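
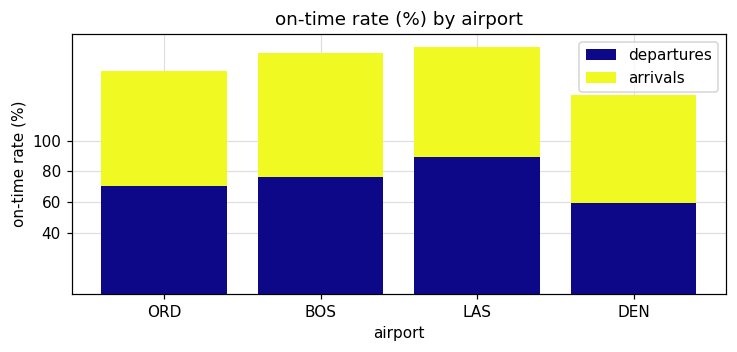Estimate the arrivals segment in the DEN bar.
≈ 60

arrivals top ≈ 120, bottom ≈ 60; segment ≈ 60.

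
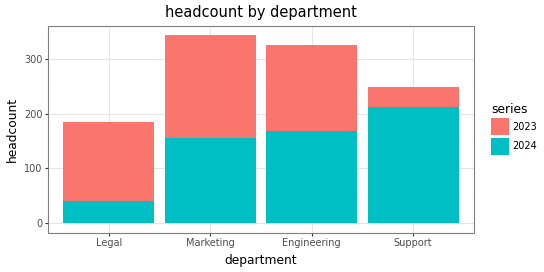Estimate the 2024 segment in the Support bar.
≈ 200

2024 top ≈ 200, bottom ≈ 0; segment ≈ 200.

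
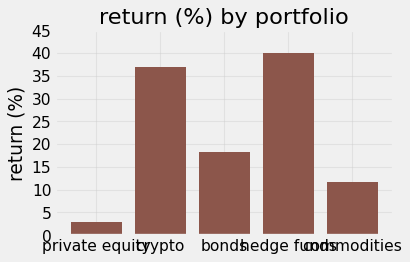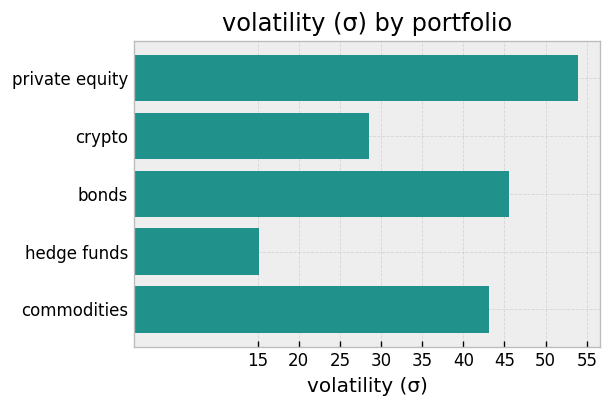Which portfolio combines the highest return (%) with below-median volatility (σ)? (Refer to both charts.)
Chart 2 median volatility (σ) ≈ 45; below-median portfolios: crypto, hedge funds. Among those, hedge funds has the highest return (%) (≈ 40).

hedge funds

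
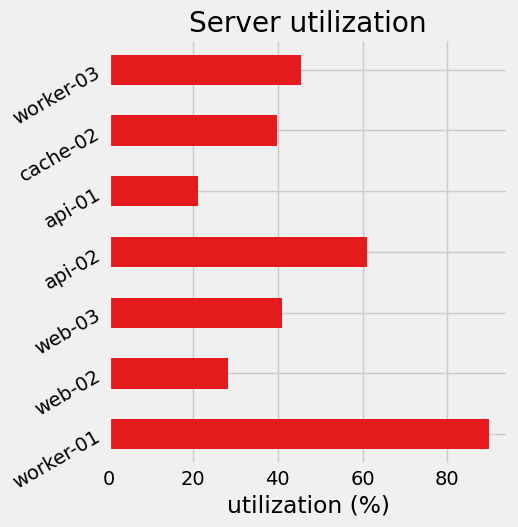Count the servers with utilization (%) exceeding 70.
1

Above 70: worker-01.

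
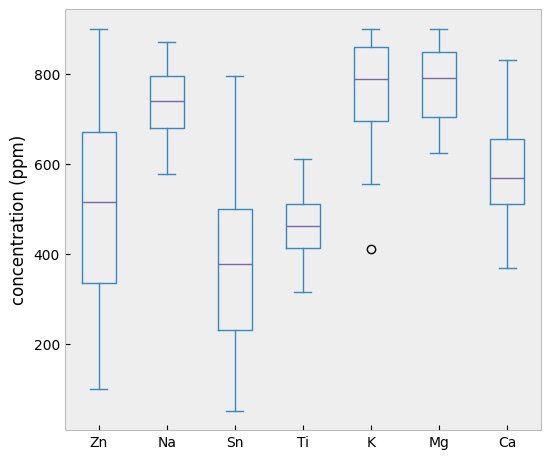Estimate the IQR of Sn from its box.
Q3 ≈ 500, Q1 ≈ 250; IQR ≈ 250.

≈ 250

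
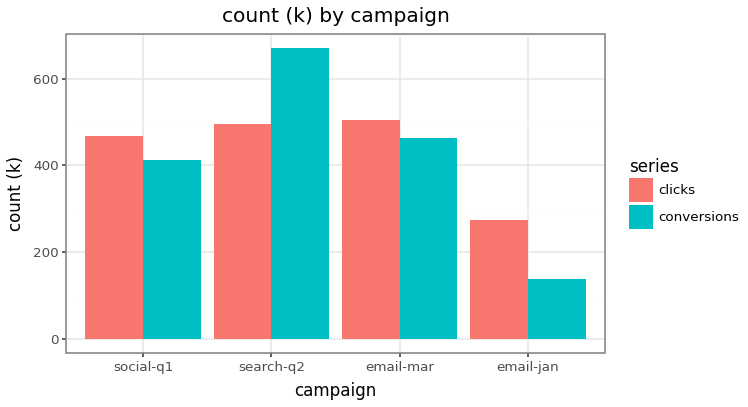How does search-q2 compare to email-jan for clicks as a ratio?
≈ 1.67×

search-q2 ≈ 500, email-jan ≈ 300; 500/300 ≈ 1.67.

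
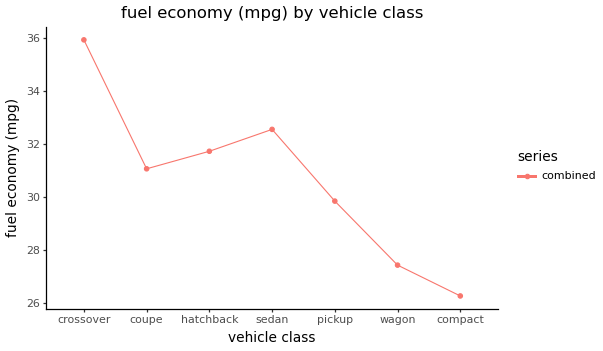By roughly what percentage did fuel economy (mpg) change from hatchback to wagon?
hatchback ≈ 32, wagon ≈ 27; (27 − 32) / 32 ≈ -15.6%.

≈ -15.6%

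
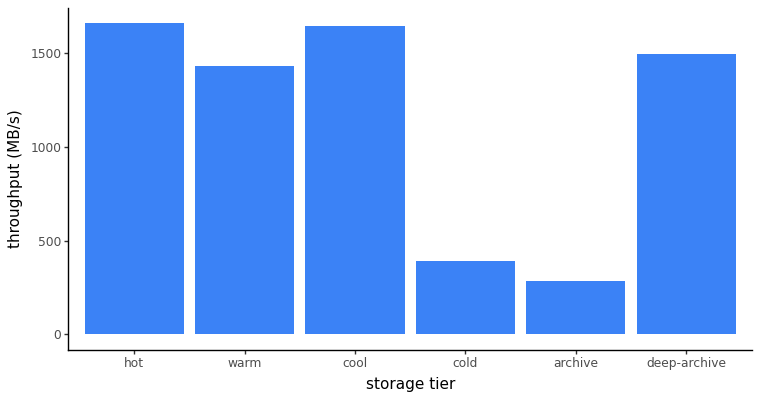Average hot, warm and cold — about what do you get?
(1600 + 1400 + 400) / 3 ≈ 1133.

≈ 1133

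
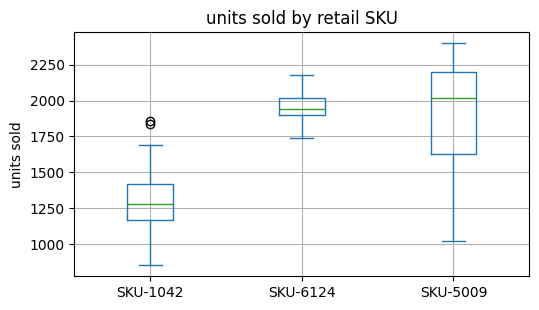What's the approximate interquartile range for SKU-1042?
Q3 ≈ 1400, Q1 ≈ 1200; IQR ≈ 200.

≈ 200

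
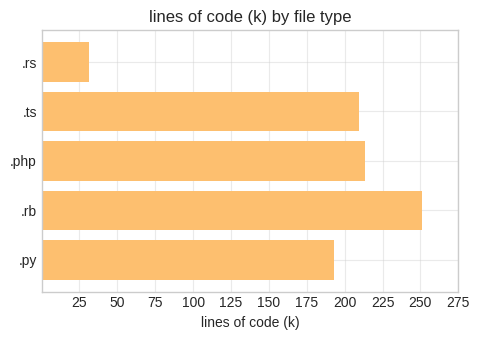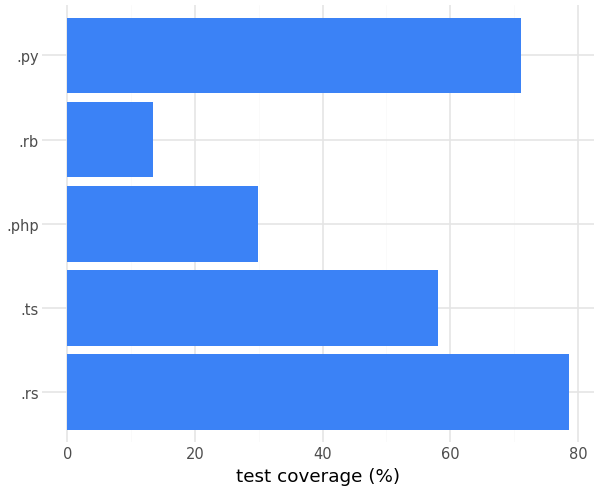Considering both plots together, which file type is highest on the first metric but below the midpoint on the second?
.rb

Chart 2 median test coverage (%) ≈ 60; below-median file types: .php, .rb. Among those, .rb has the highest lines of code (k) (≈ 250).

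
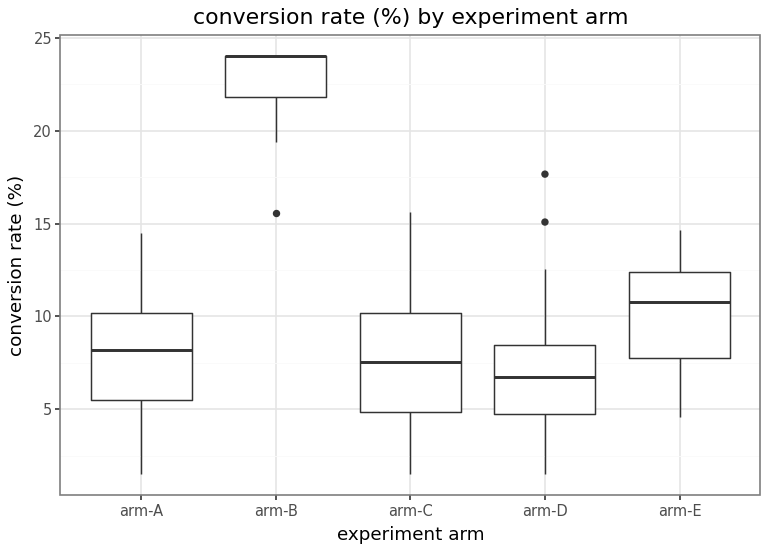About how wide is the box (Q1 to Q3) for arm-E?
≈ 4

Q3 ≈ 12, Q1 ≈ 8; IQR ≈ 4.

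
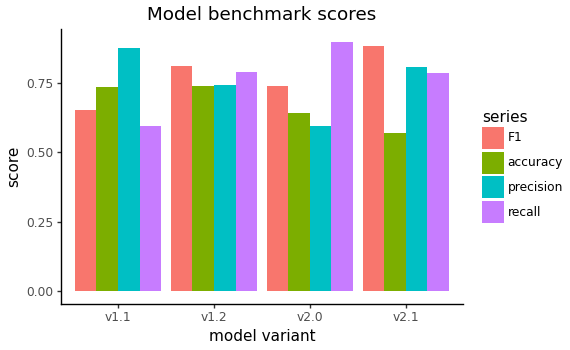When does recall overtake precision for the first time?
v1.2

v1.1: recall ≈ 0.6 vs precision ≈ 0.9 (not yet); v1.2: recall ≈ 0.8 vs precision ≈ 0.7 (first crossover).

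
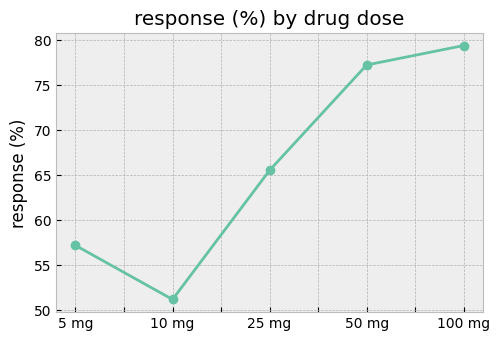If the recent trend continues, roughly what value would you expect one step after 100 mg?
Last three: 65, 75, 80 → slope ≈ 7.5/step → next ≈ 87.5.

≈ 87.5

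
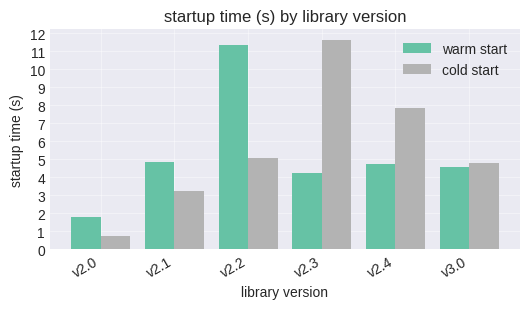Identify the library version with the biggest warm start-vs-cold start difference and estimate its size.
v2.3: warm start ≈ 4, cold start ≈ 12 → gap ≈ 8. Next-largest (v2.2) is only ≈ 6.

v2.3, ≈ 8 s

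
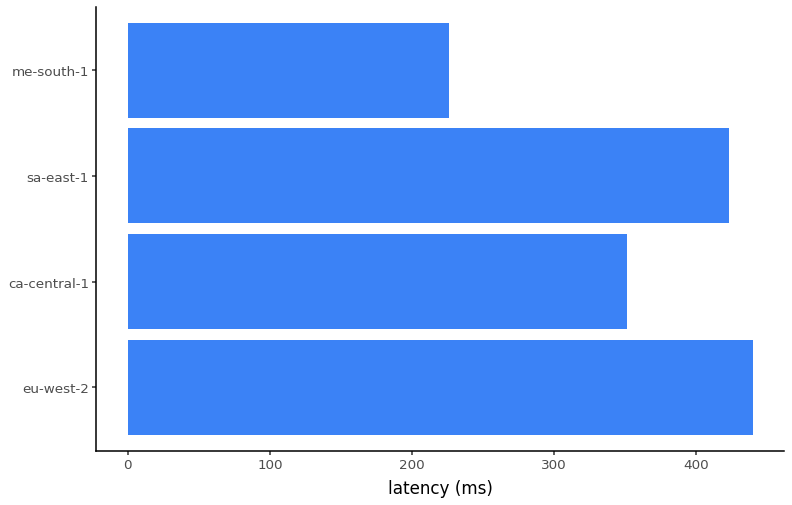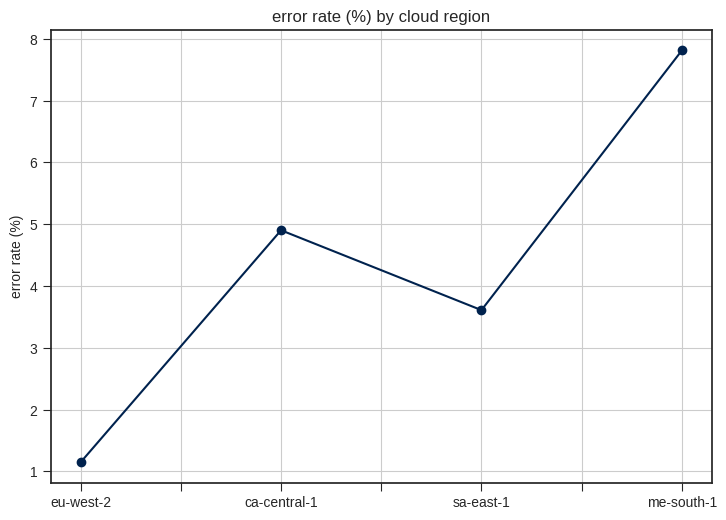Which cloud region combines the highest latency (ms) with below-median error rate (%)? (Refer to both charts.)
Chart 2 median error rate (%) ≈ 4; below-median cloud regions: eu-west-2, sa-east-1. Among those, eu-west-2 has the highest latency (ms) (≈ 450).

eu-west-2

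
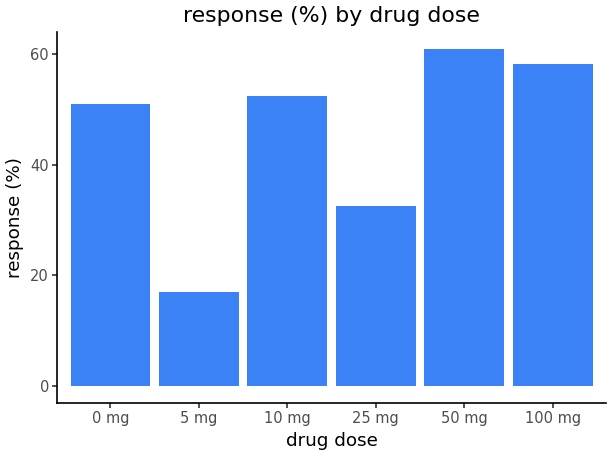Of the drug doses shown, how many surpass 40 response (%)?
Above 40: 0 mg, 10 mg, 50 mg, 100 mg.

4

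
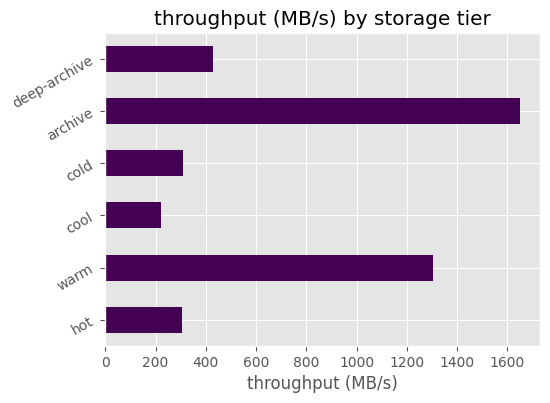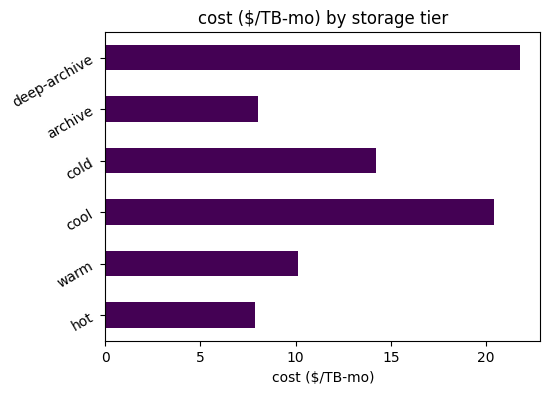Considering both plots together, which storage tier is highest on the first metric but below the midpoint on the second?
archive

Chart 2 median cost ($/TB-mo) ≈ 12; below-median storage tiers: hot, warm, archive. Among those, archive has the highest throughput (MB/s) (≈ 1600).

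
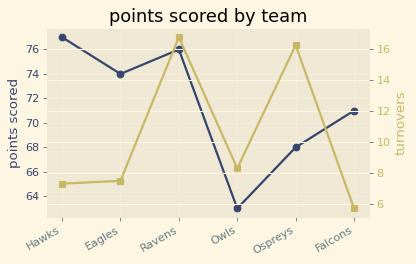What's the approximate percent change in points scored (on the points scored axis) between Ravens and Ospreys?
Ravens ≈ 76, Ospreys ≈ 68; (68 − 76) / 76 ≈ -10.5%.

≈ -10.5%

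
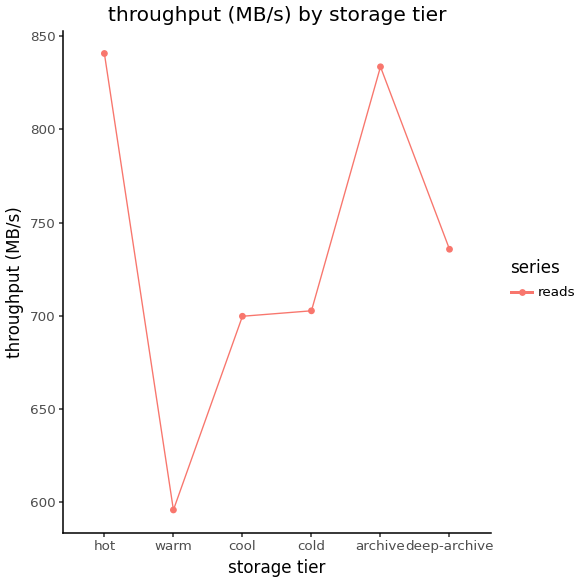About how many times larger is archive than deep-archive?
≈ 1.14×

archive ≈ 825, deep-archive ≈ 725; 825/725 ≈ 1.14.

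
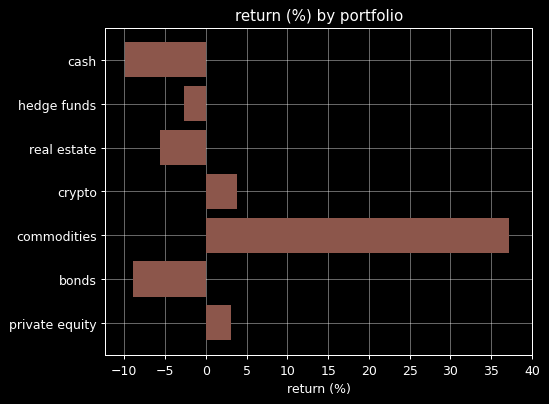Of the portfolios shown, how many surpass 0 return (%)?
3

Above 0: crypto, commodities, private equity.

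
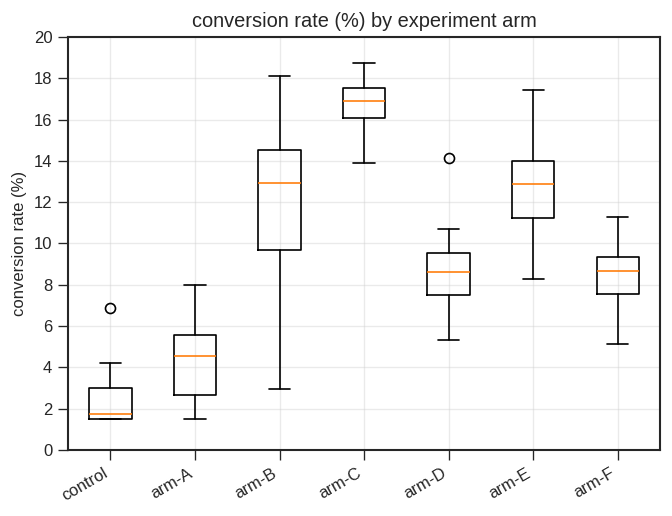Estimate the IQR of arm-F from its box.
Q3 ≈ 10, Q1 ≈ 8; IQR ≈ 2.

≈ 2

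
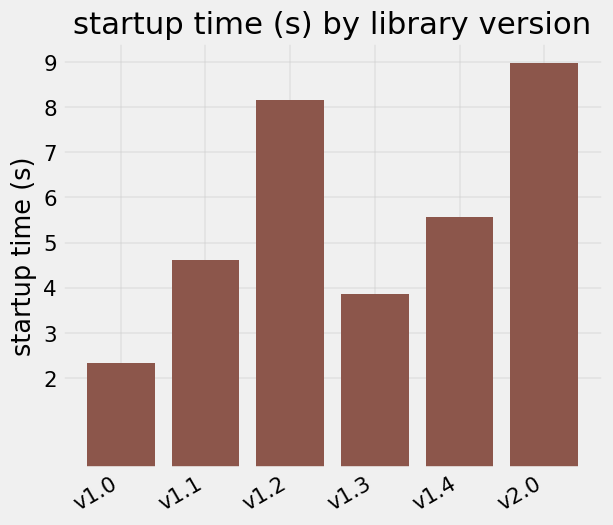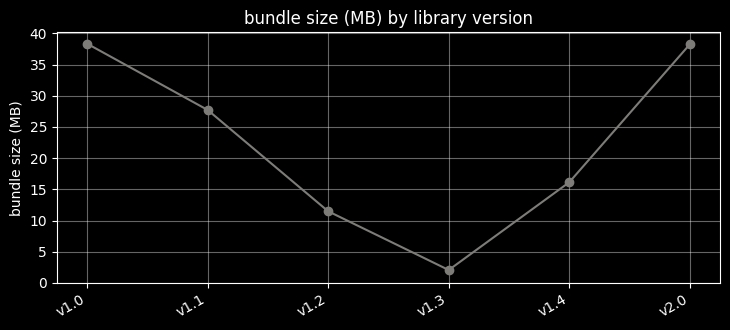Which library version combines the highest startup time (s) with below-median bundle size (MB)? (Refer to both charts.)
Chart 2 median bundle size (MB) ≈ 20; below-median library versions: v1.2, v1.3, v1.4. Among those, v1.2 has the highest startup time (s) (≈ 8).

v1.2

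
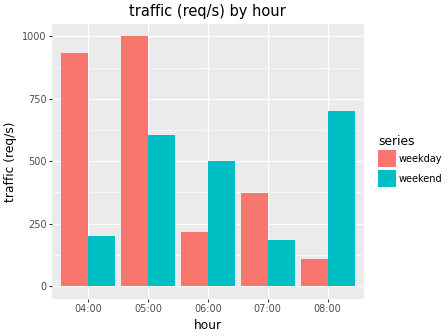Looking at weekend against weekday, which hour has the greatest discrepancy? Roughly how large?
04:00, ≈ 700 req/s

04:00: weekend ≈ 200, weekday ≈ 900 → gap ≈ 700. Next-largest (08:00) is only ≈ 600.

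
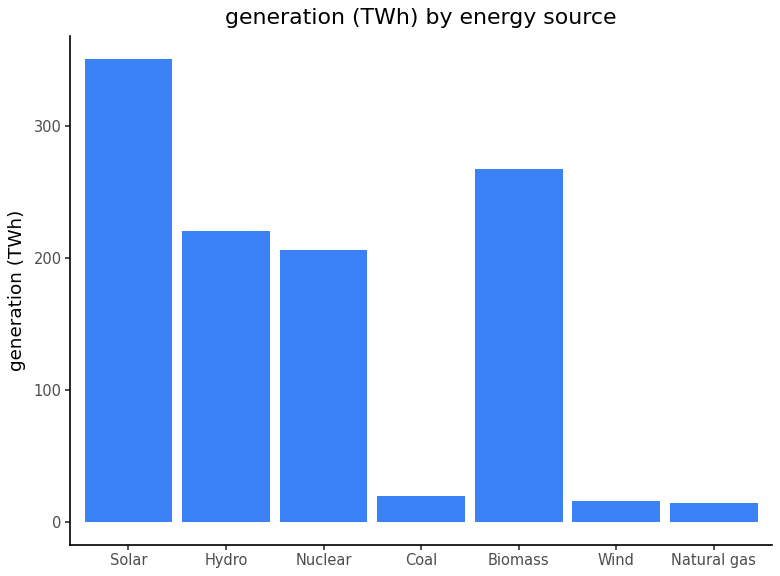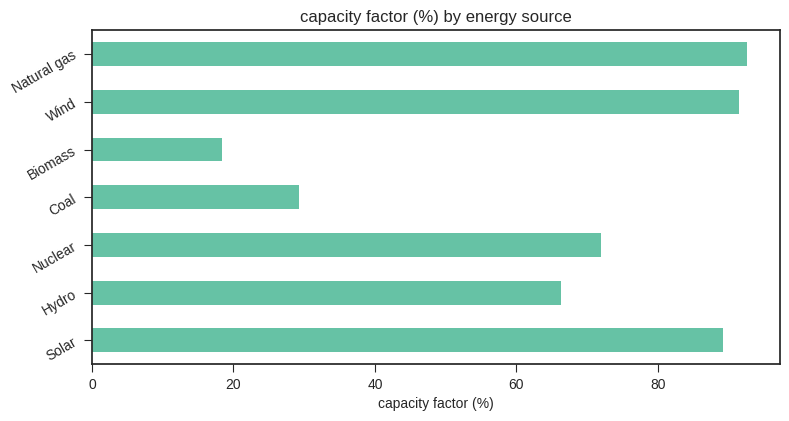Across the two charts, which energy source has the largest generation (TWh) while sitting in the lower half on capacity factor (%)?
Chart 2 median capacity factor (%) ≈ 70; below-median energy sources: Hydro, Coal, Biomass. Among those, Biomass has the highest generation (TWh) (≈ 250).

Biomass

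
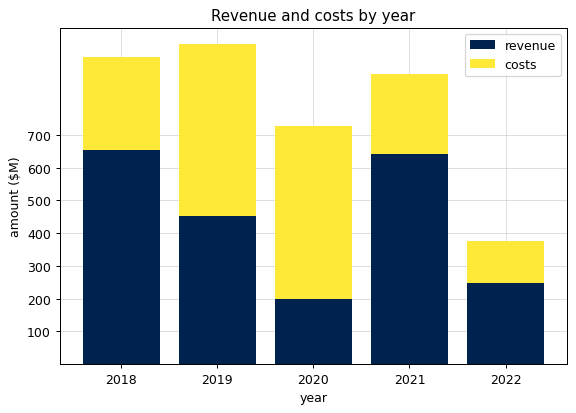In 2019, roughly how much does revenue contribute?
≈ 500

revenue top ≈ 500, bottom ≈ 0; segment ≈ 500.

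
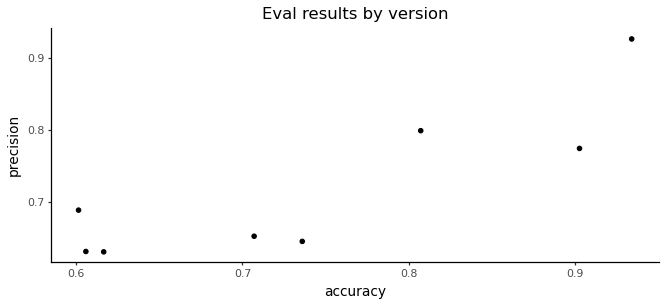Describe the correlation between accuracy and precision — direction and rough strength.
positive, strong

Points are positively correlated; strong (|r| ≈ 0.9).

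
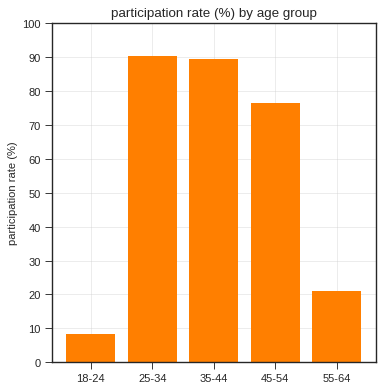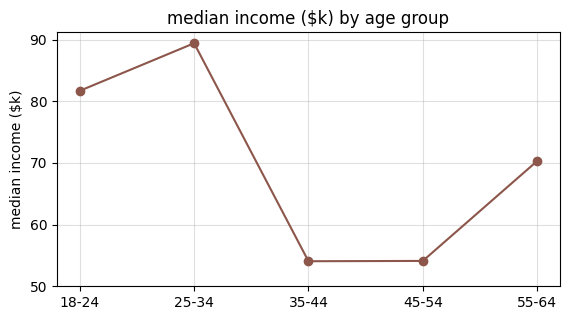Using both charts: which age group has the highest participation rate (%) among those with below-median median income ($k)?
Chart 2 median median income ($k) ≈ 70; below-median age groups: 35-44, 45-54. Among those, 35-44 has the highest participation rate (%) (≈ 90).

35-44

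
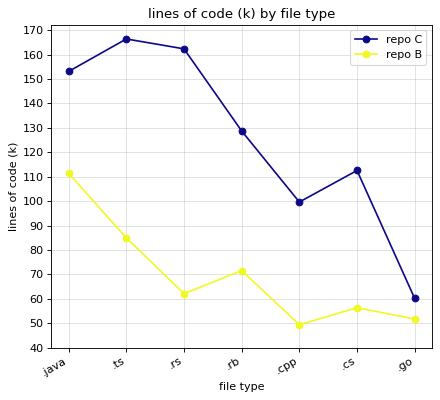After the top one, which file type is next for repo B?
Top 3 for repo B: .java ≈ 110, .ts ≈ 80, .rb ≈ 70.

.ts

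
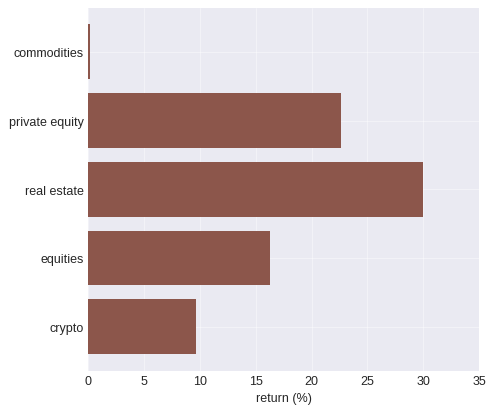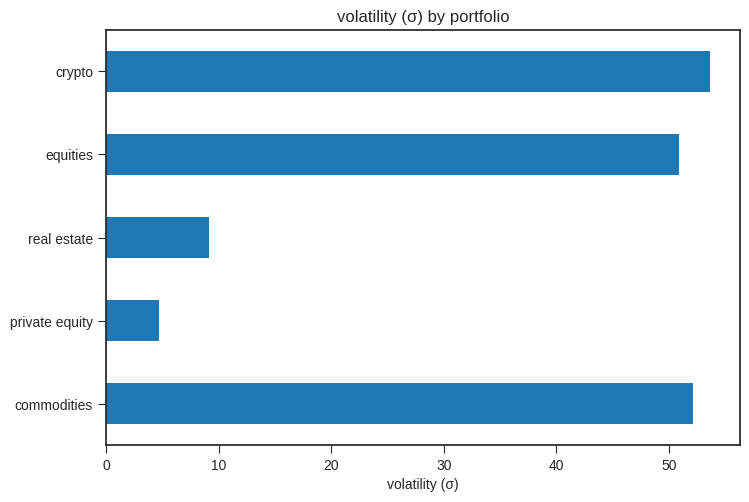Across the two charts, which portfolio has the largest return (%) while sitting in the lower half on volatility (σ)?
Chart 2 median volatility (σ) ≈ 50; below-median portfolios: private equity, real estate. Among those, real estate has the highest return (%) (≈ 30).

real estate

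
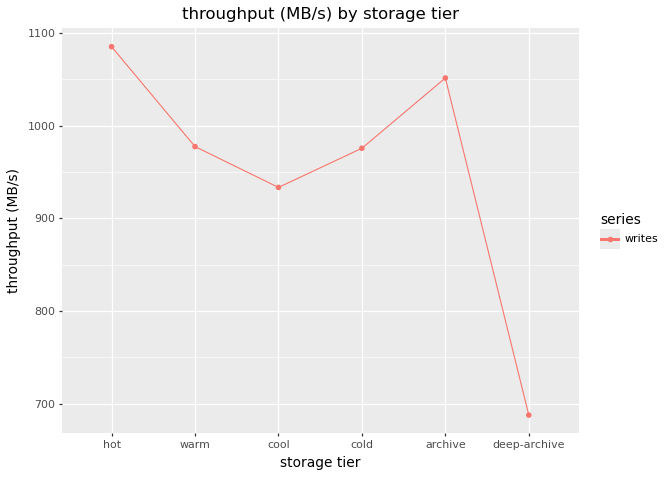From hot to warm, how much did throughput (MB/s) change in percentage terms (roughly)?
≈ -9.1%

hot ≈ 1100, warm ≈ 1000; (1000 − 1100) / 1100 ≈ -9.1%.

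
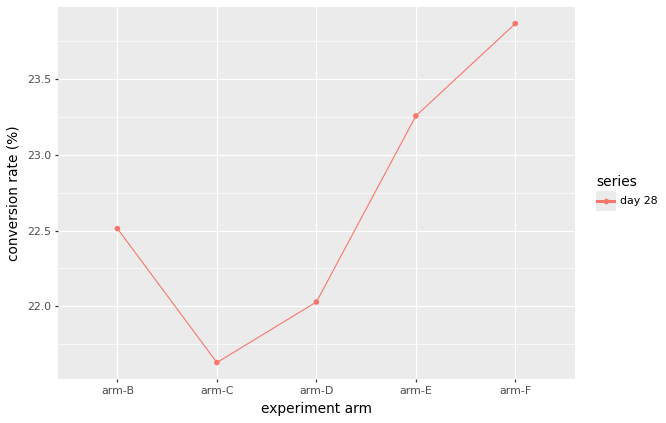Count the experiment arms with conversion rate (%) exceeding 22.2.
Above 22.2: arm-B, arm-E, arm-F.

3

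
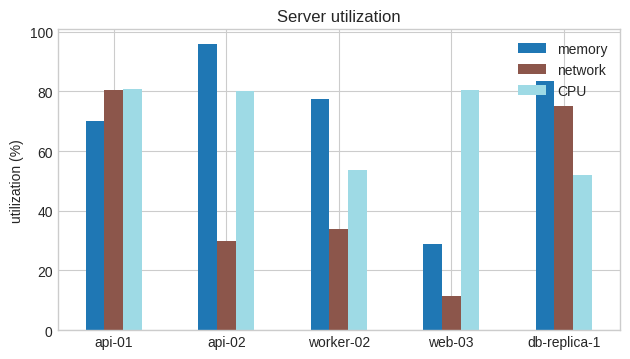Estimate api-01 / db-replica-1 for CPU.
api-01 ≈ 80, db-replica-1 ≈ 50; 80/50 ≈ 1.6.

≈ 1.6×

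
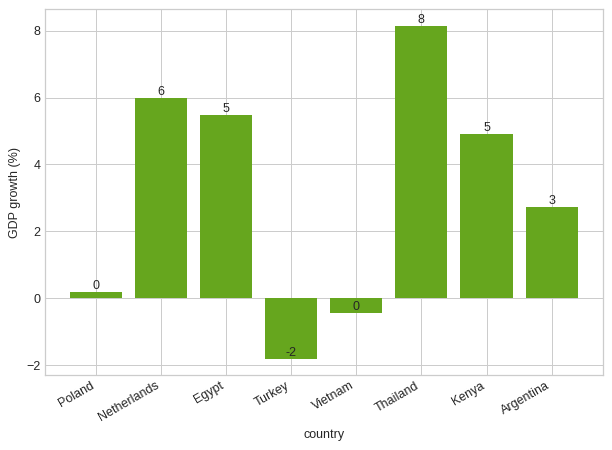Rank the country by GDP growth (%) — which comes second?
Top 3: Thailand ≈ 8, Netherlands ≈ 6, Egypt ≈ 5.

Netherlands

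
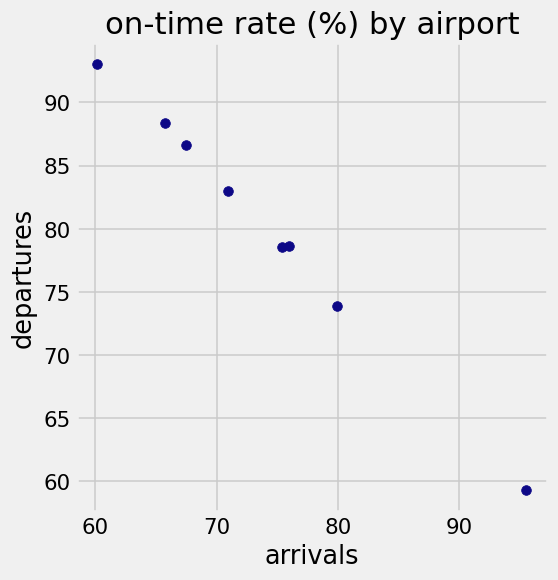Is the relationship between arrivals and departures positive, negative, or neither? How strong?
Points are negatively correlated; strong (|r| ≈ 1.0).

negative, strong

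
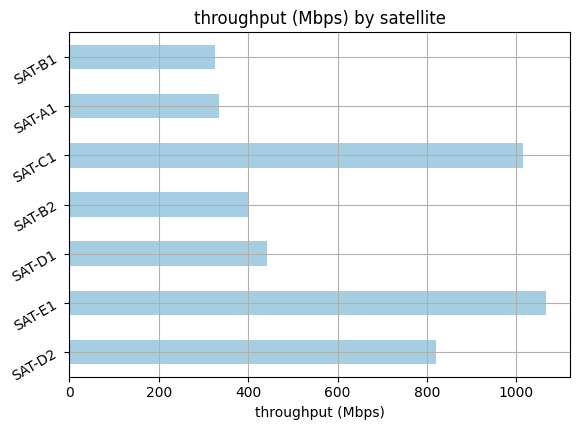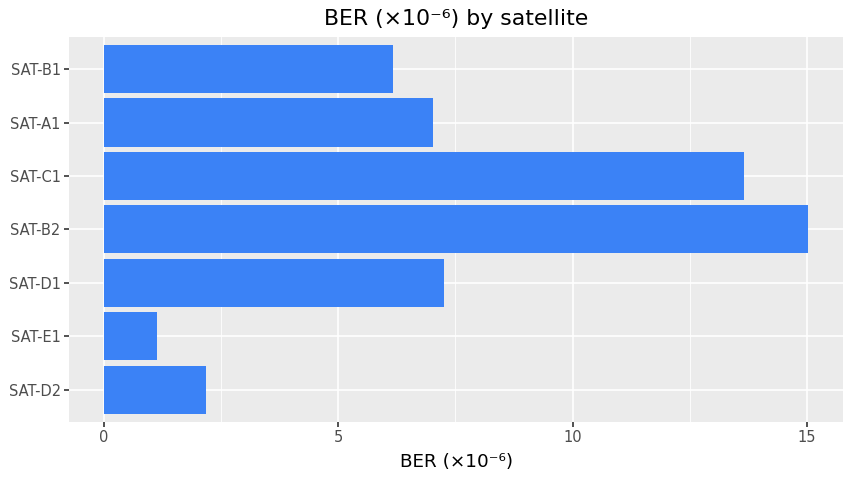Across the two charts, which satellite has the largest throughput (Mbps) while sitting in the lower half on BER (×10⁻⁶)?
Chart 2 median BER (×10⁻⁶) ≈ 8; below-median satellites: SAT-D2, SAT-E1, SAT-B1. Among those, SAT-E1 has the highest throughput (Mbps) (≈ 1100).

SAT-E1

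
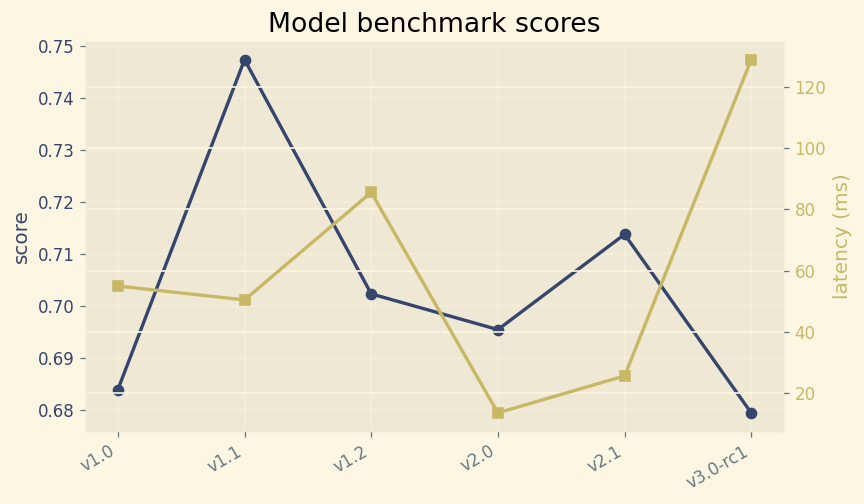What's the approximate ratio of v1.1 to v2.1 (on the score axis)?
v1.1 ≈ 0.75, v2.1 ≈ 0.71; 0.75/0.71 ≈ 1.06.

≈ 1.06×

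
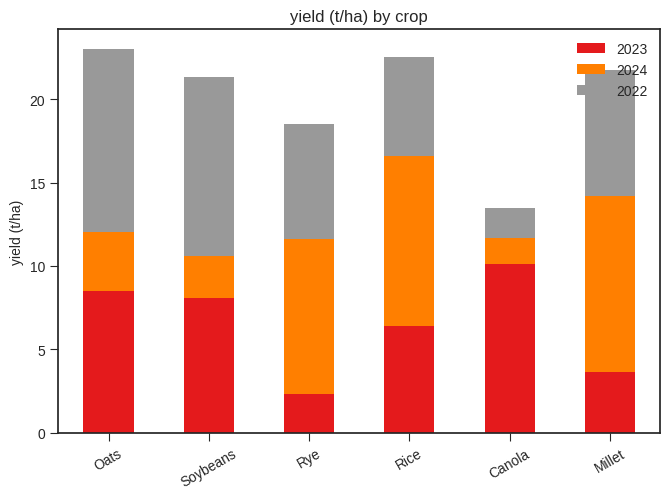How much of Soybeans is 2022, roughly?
2022 top ≈ 22, bottom ≈ 10; segment ≈ 12.

≈ 12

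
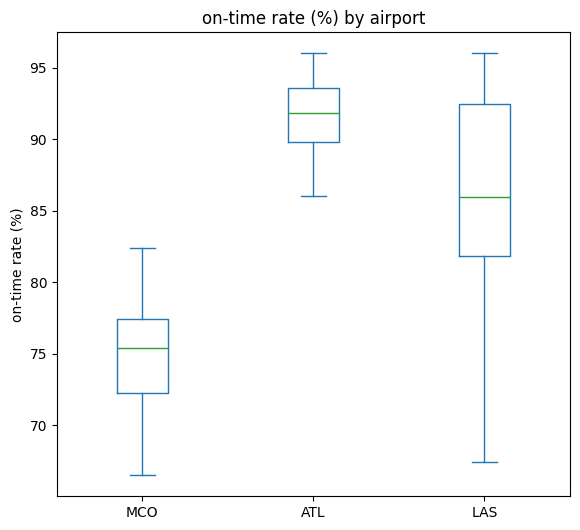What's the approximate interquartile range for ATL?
≈ 4

Q3 ≈ 94, Q1 ≈ 90; IQR ≈ 4.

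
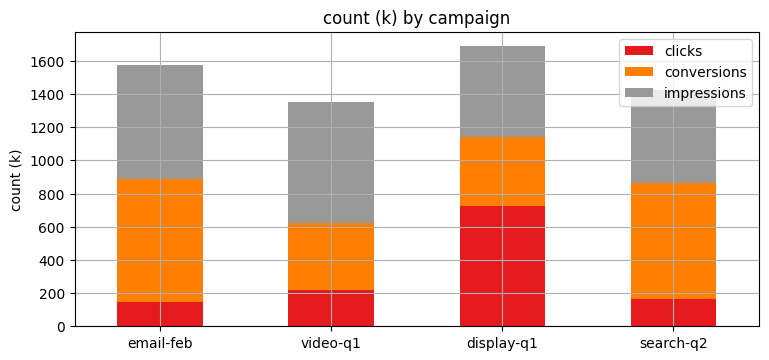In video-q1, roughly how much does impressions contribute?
≈ 800

impressions top ≈ 1400, bottom ≈ 600; segment ≈ 800.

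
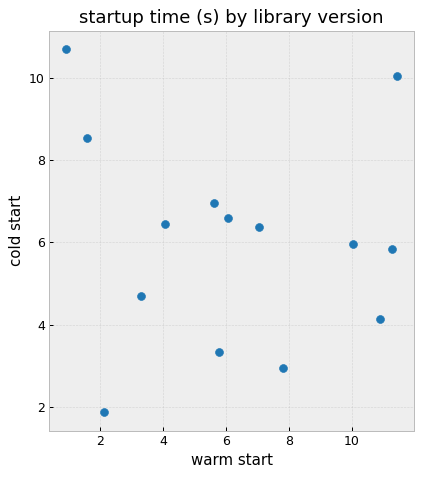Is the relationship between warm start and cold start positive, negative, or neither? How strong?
no clear correlation

Points are roughly uncorrelated; weak (|r| ≈ 0.1).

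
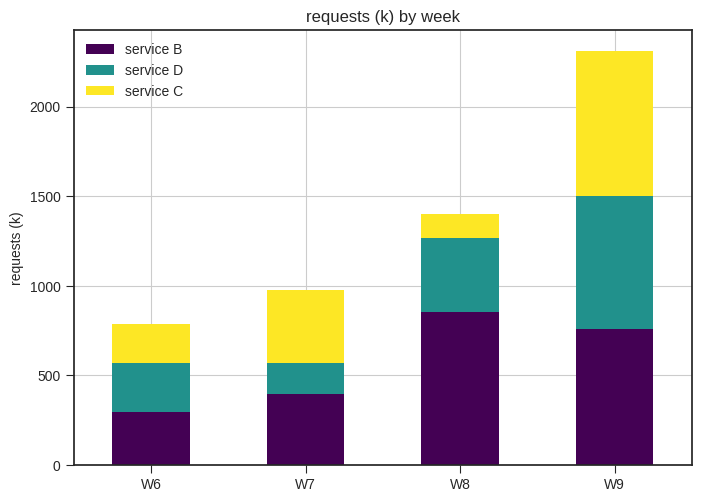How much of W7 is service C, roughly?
≈ 400

service C top ≈ 1000, bottom ≈ 600; segment ≈ 400.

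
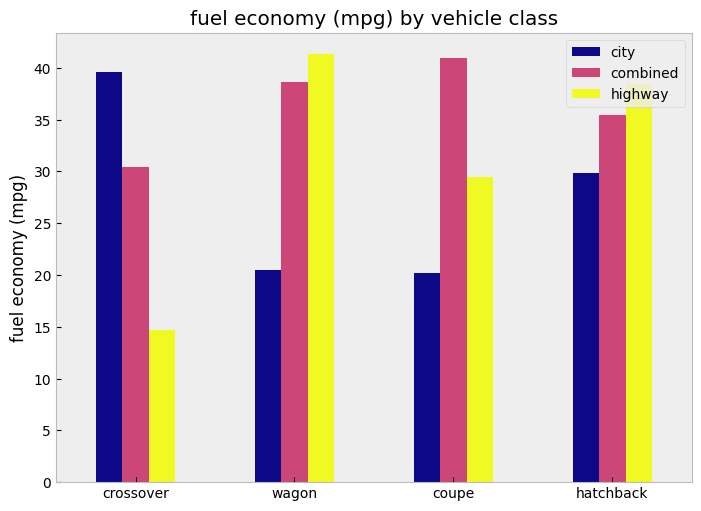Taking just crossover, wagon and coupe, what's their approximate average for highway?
≈ 28

(15 + 40 + 30) / 3 ≈ 28.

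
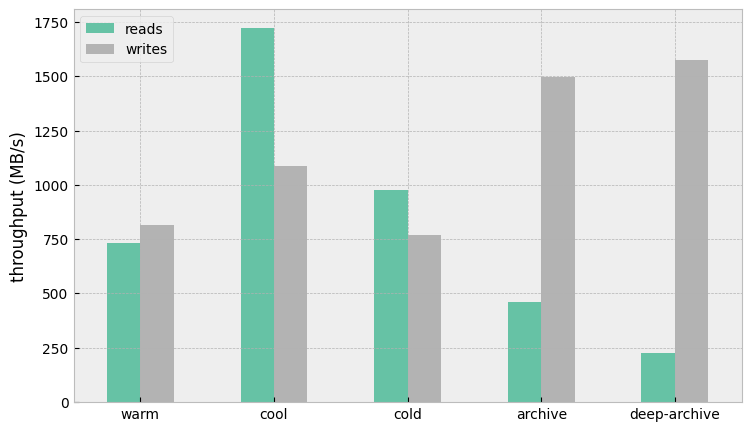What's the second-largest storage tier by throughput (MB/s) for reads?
cold

Top 3 for reads: cool ≈ 1800, cold ≈ 1000, warm ≈ 800.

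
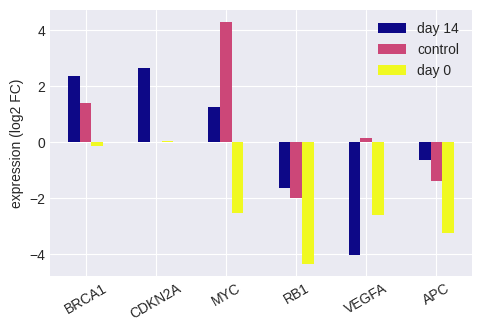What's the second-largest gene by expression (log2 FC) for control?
BRCA1

Top 3 for control: MYC ≈ 4, BRCA1 ≈ 1, VEGFA ≈ 0.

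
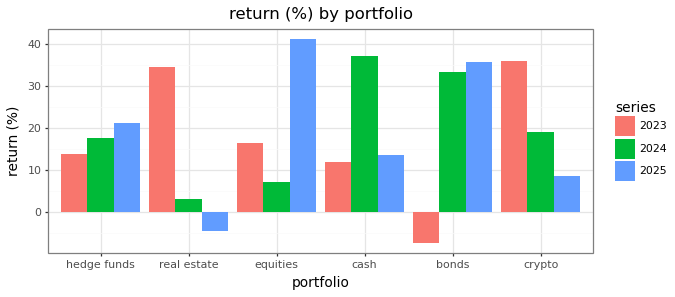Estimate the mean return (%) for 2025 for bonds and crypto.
(35 + 10) / 2 ≈ 22.

≈ 22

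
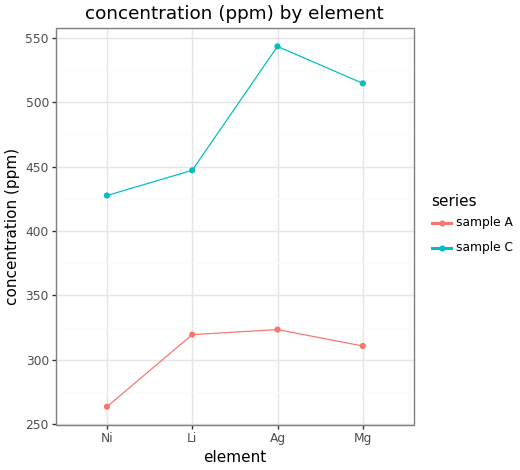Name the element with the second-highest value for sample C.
Mg

Top 3 for sample C: Ag ≈ 550, Mg ≈ 525, Li ≈ 450.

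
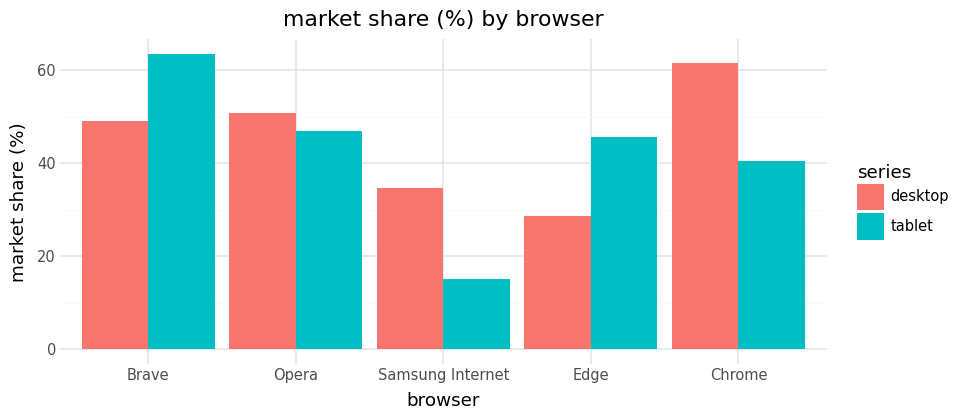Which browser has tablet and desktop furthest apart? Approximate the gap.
Chrome, ≈ 20 %

Chrome: tablet ≈ 40, desktop ≈ 60 → gap ≈ 20. Next-largest (Samsung Internet) is only ≈ 10.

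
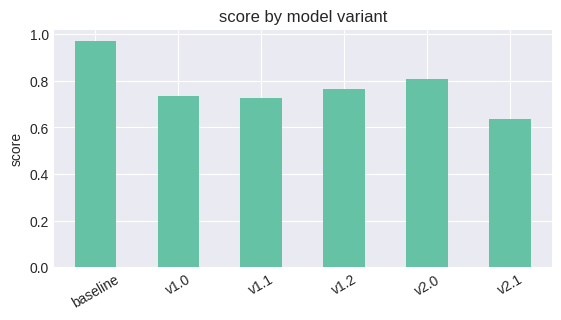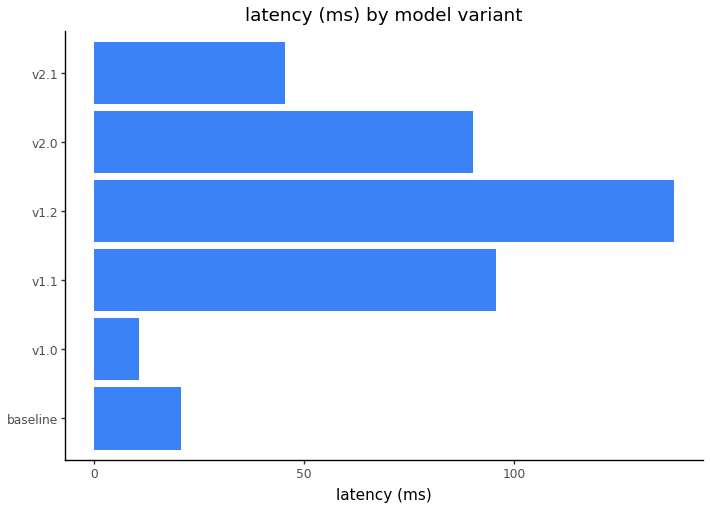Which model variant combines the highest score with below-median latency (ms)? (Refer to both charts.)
baseline

Chart 2 median latency (ms) ≈ 60; below-median model variants: baseline, v1.0, v2.1. Among those, baseline has the highest score (≈ 1).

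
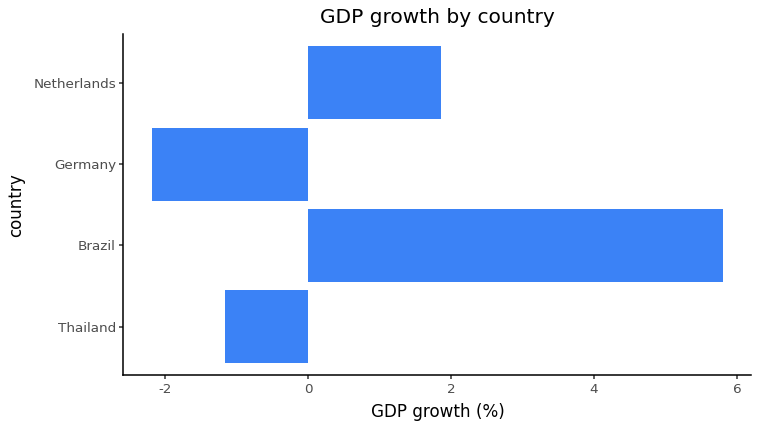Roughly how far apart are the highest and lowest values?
≈ 8

Max Brazil ≈ 6, min Germany ≈ -2; range ≈ 8.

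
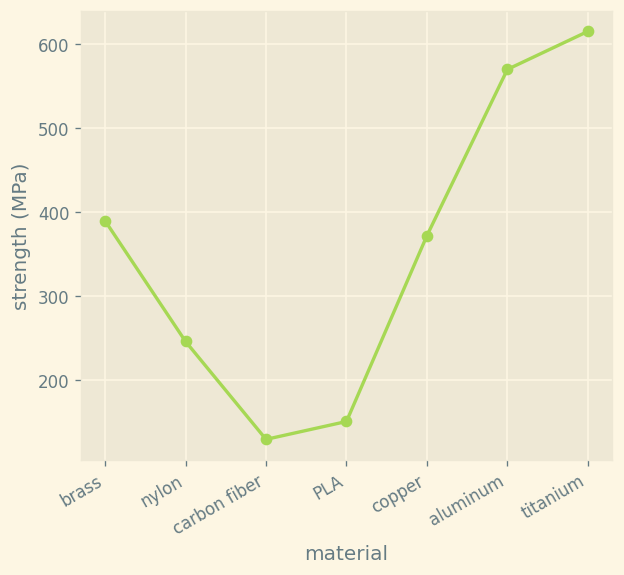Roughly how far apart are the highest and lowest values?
Max titanium ≈ 600, min carbon fiber ≈ 150; range ≈ 450.

≈ 450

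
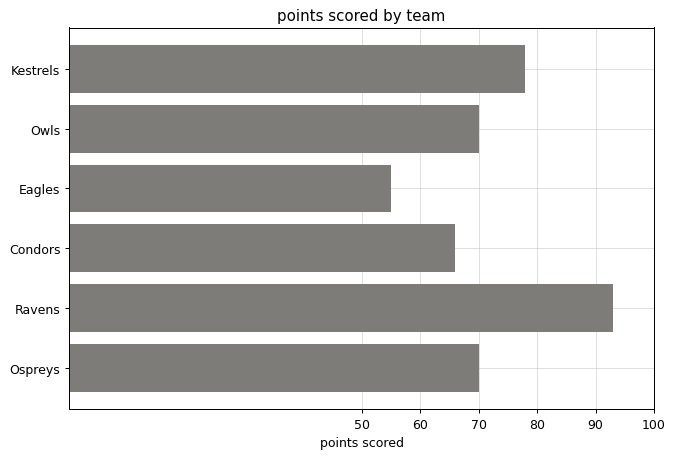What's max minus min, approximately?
≈ 30

Max Ravens ≈ 90, min Eagles ≈ 60; range ≈ 30.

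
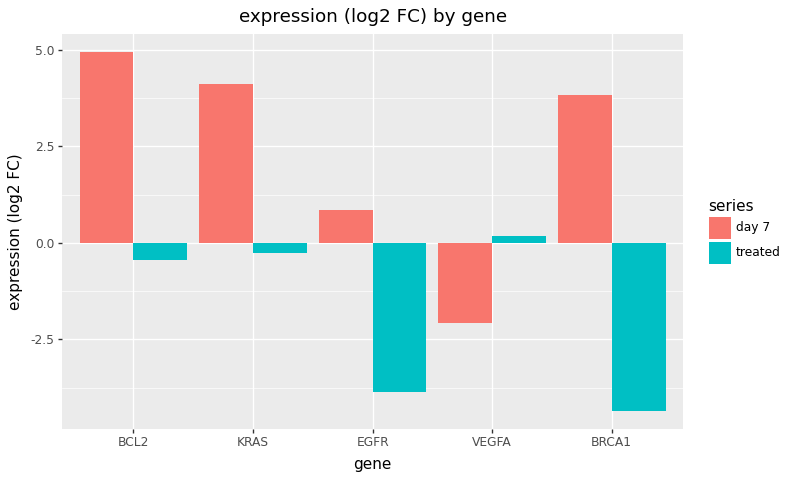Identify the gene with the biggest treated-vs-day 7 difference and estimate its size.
BRCA1: treated ≈ -4, day 7 ≈ 4 → gap ≈ 8. Next-largest (BCL2) is only ≈ 5.

BRCA1, ≈ 8 log2 FC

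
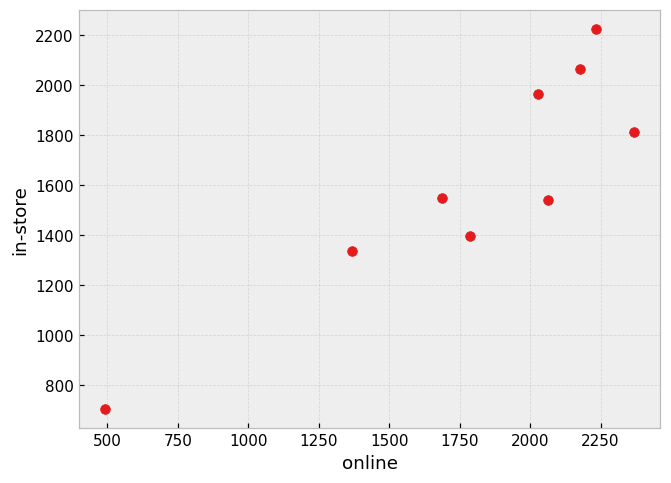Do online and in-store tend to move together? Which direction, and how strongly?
Points are positively correlated; strong (|r| ≈ 0.9).

positive, strong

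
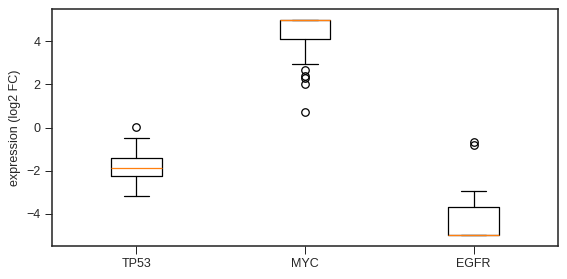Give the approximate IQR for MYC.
Q3 ≈ 5, Q1 ≈ 4; IQR ≈ 1.

≈ 1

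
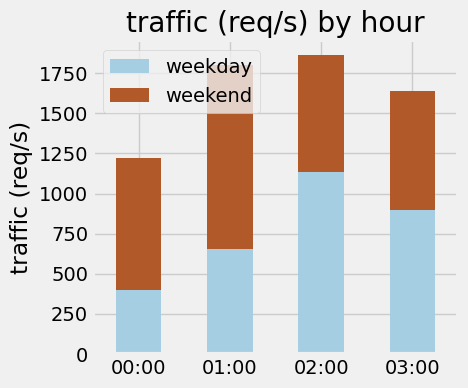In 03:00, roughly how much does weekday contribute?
weekday top ≈ 800, bottom ≈ 0; segment ≈ 800.

≈ 800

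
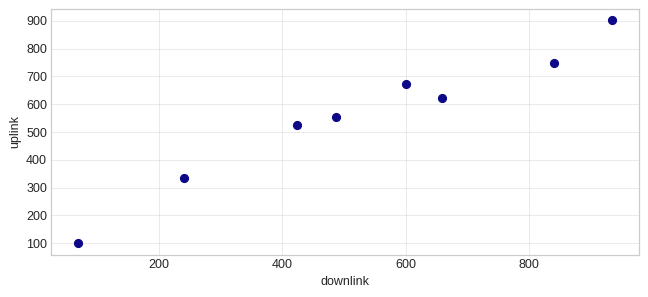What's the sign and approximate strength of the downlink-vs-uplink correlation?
Points are positively correlated; strong (|r| ≈ 1.0).

positive, strong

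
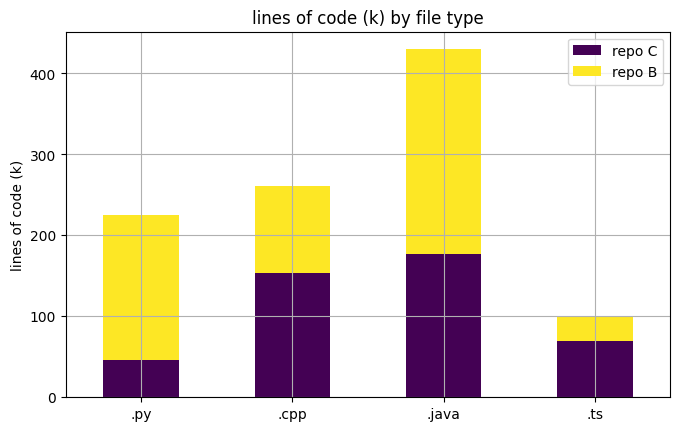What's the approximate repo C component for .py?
≈ 50

repo C top ≈ 50, bottom ≈ 0; segment ≈ 50.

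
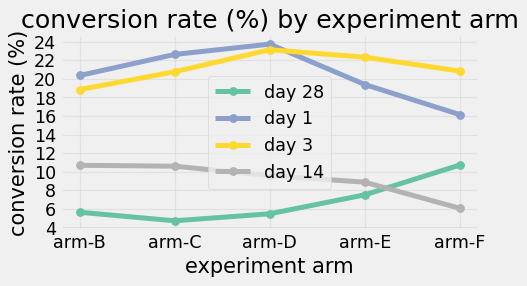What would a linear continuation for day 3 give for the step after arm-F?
≈ 18

Last three: 24, 22, 20 → slope ≈ -2/step → next ≈ 18.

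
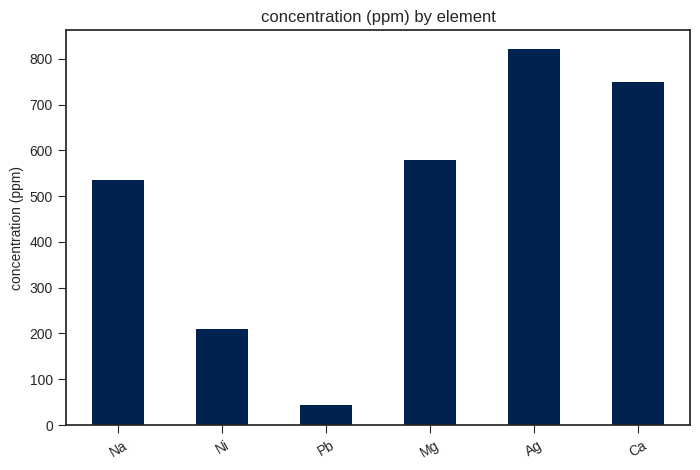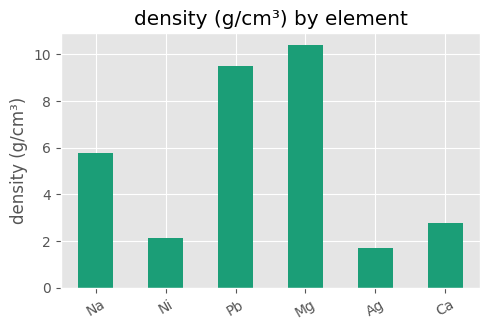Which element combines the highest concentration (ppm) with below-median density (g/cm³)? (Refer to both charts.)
Ag

Chart 2 median density (g/cm³) ≈ 4; below-median elements: Ni, Ag, Ca. Among those, Ag has the highest concentration (ppm) (≈ 800).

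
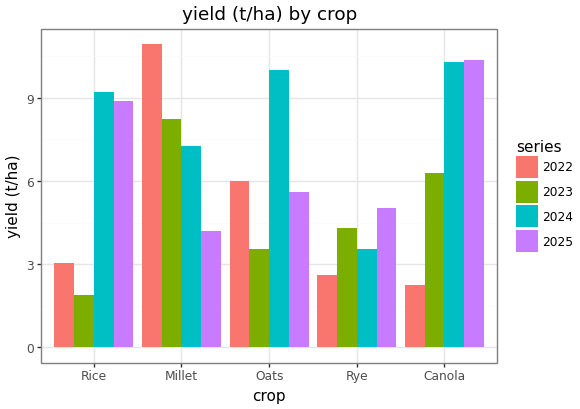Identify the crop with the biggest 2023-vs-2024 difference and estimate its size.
Rice, ≈ 7 t/ha

Rice: 2023 ≈ 2, 2024 ≈ 9 → gap ≈ 7. Next-largest (Oats) is only ≈ 6.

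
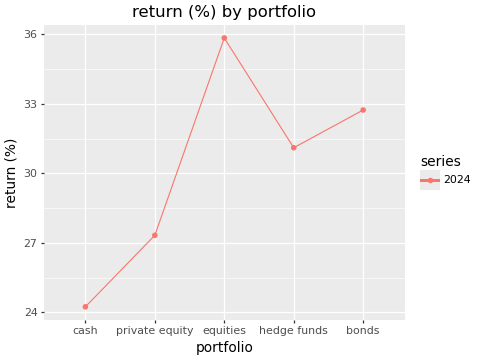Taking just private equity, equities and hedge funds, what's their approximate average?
(27 + 36 + 31) / 3 ≈ 31.

≈ 31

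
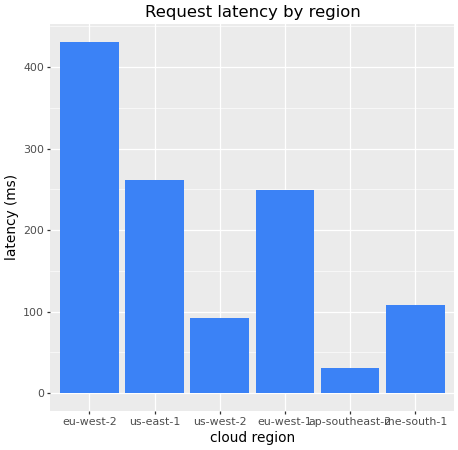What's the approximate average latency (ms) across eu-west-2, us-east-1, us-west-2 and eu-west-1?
≈ 262

(450 + 250 + 100 + 250) / 4 ≈ 262.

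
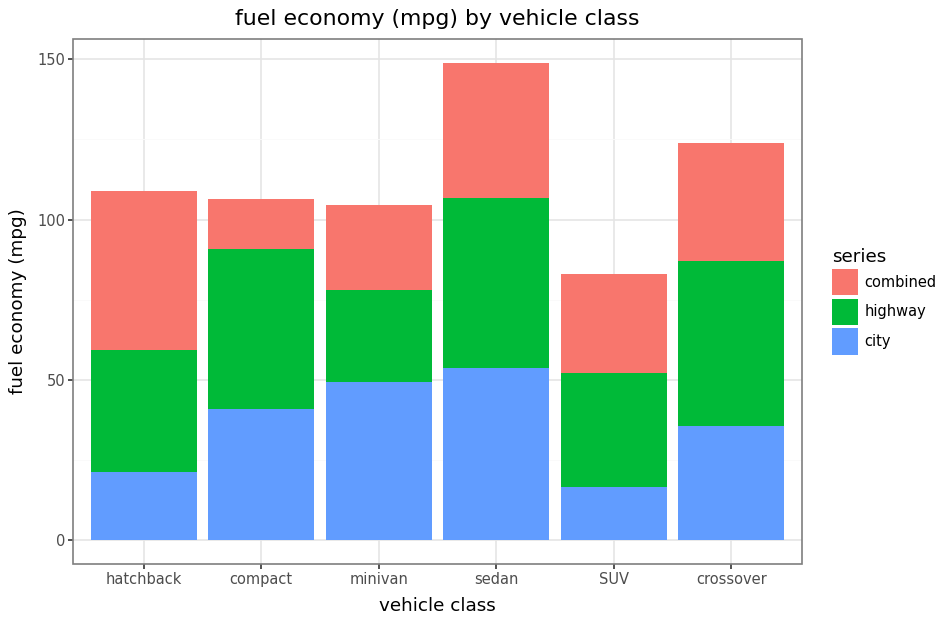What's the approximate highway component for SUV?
≈ 40

highway top ≈ 60, bottom ≈ 20; segment ≈ 40.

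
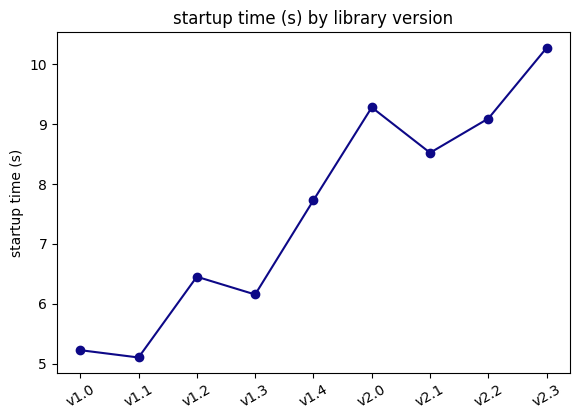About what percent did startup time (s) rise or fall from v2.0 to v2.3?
v2.0 ≈ 9.5, v2.3 ≈ 10.5; (10.5 − 9.5) / 9.5 ≈ +10.5%.

≈ +10.5%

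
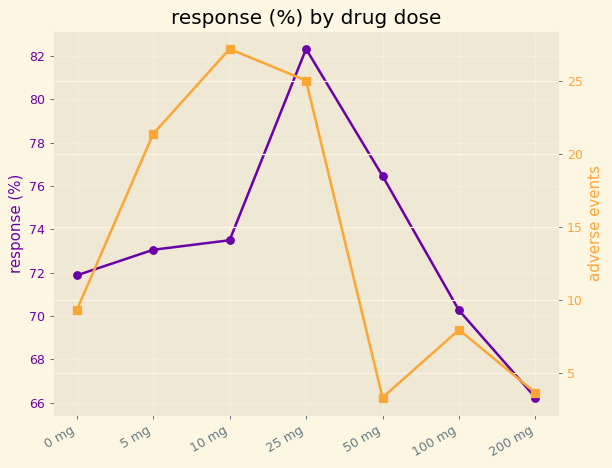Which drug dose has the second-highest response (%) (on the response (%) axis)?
Top 3 (on the response (%) axis): 25 mg ≈ 82, 50 mg ≈ 76, 10 mg ≈ 74.

50 mg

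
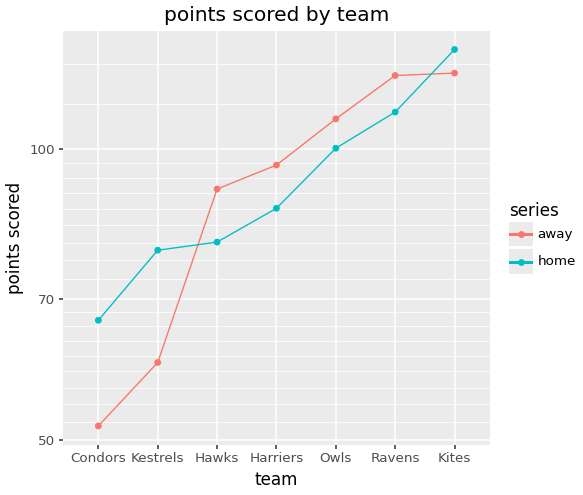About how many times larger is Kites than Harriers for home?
≈ 1.44×

Kites ≈ 130, Harriers ≈ 90; 130/90 ≈ 1.44.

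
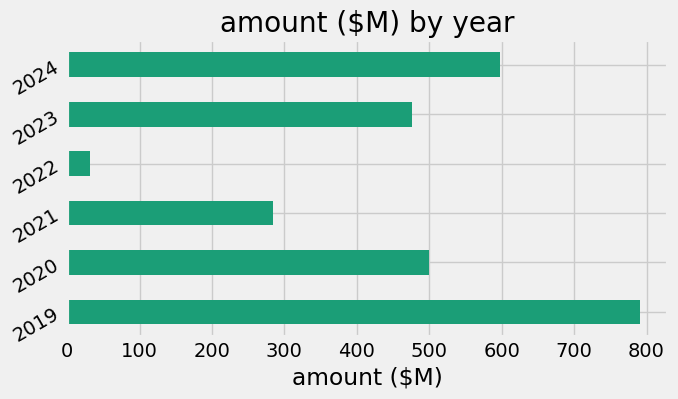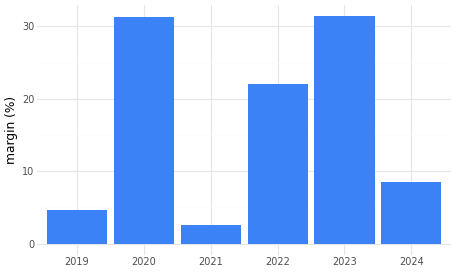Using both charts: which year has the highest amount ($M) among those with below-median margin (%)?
2019

Chart 2 median margin (%) ≈ 15; below-median years: 2019, 2021, 2024. Among those, 2019 has the highest amount ($M) (≈ 800).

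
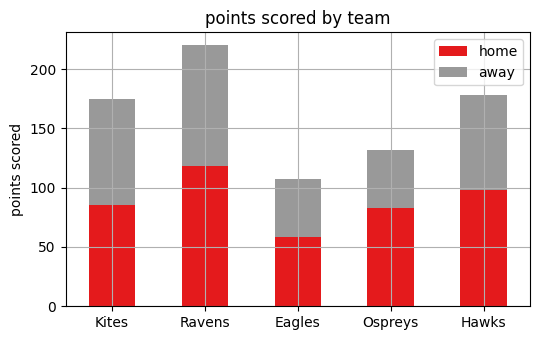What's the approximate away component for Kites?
≈ 100

away top ≈ 180, bottom ≈ 80; segment ≈ 100.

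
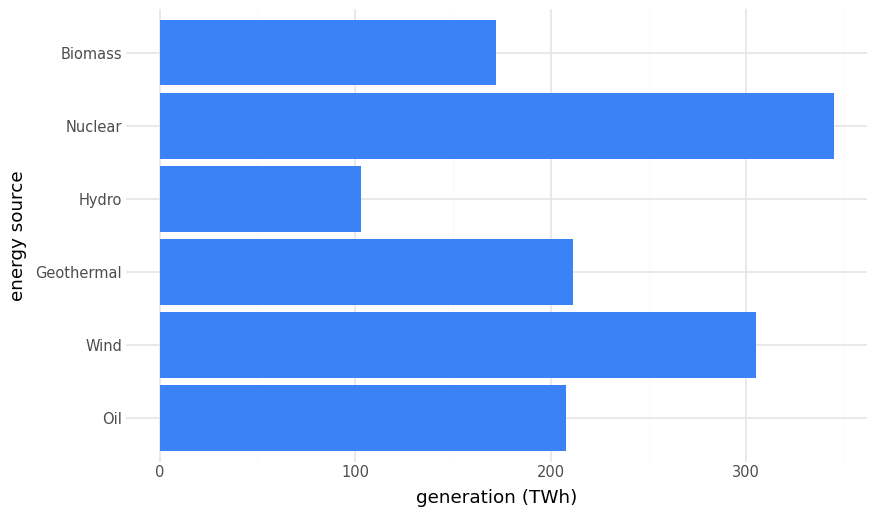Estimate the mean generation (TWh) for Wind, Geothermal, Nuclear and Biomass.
(300 + 200 + 350 + 150) / 4 ≈ 250.

≈ 250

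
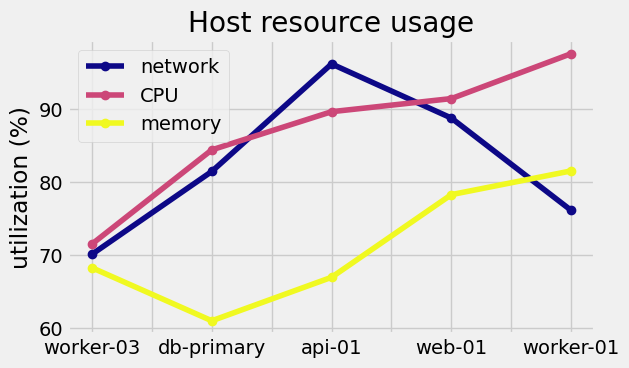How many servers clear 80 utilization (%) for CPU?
Above 80: db-primary, api-01, web-01, worker-01.

4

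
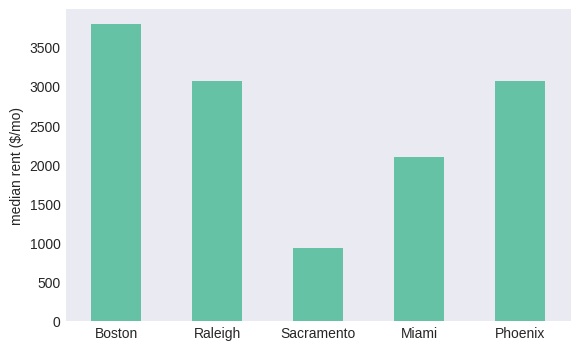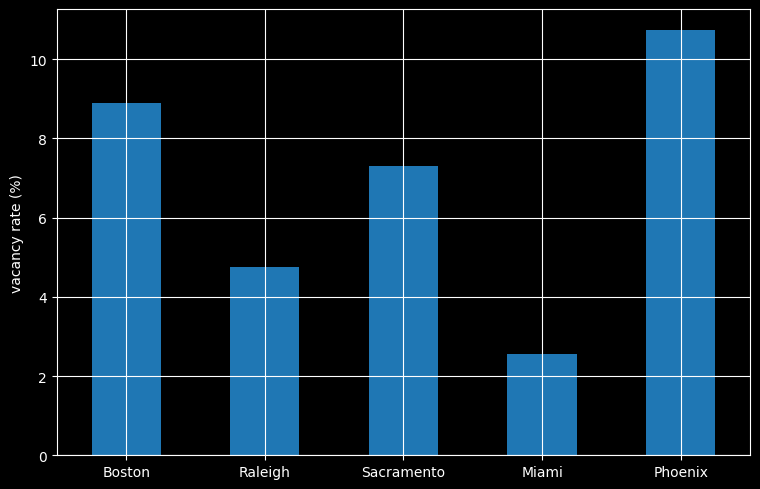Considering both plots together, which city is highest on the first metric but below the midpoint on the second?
Chart 2 median vacancy rate (%) ≈ 7; below-median cities: Raleigh, Miami. Among those, Raleigh has the highest median rent ($/mo) (≈ 3000).

Raleigh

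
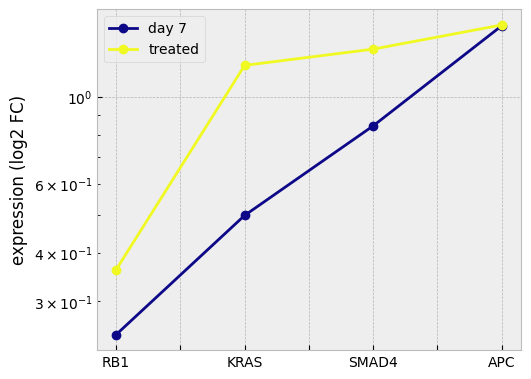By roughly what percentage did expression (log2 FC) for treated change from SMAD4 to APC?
SMAD4 ≈ 1.4, APC ≈ 1.6; (1.6 − 1.4) / 1.4 ≈ +14.3%.

≈ +14.3%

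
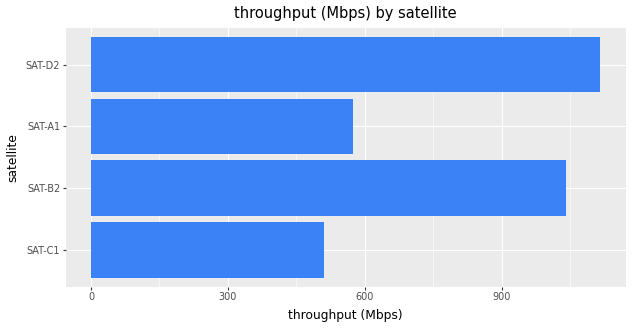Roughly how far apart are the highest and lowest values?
Max SAT-D2 ≈ 1100, min SAT-C1 ≈ 500; range ≈ 600.

≈ 600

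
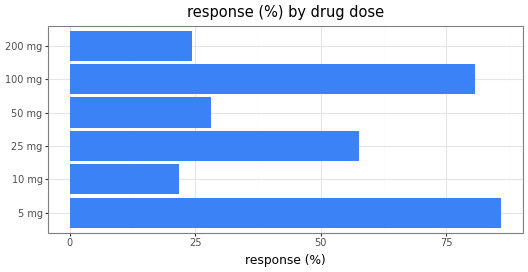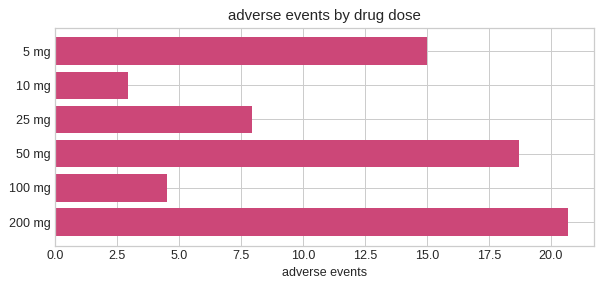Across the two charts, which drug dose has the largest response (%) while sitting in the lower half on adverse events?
Chart 2 median adverse events ≈ 12; below-median drug doses: 10 mg, 25 mg, 100 mg. Among those, 100 mg has the highest response (%) (≈ 80).

100 mg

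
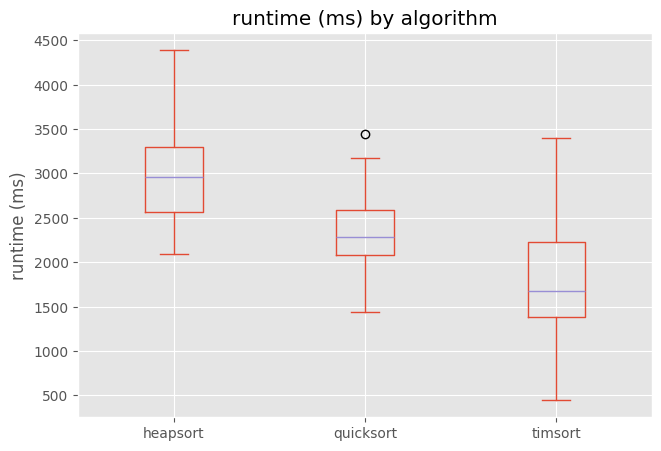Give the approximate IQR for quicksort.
≈ 600

Q3 ≈ 2600, Q1 ≈ 2000; IQR ≈ 600.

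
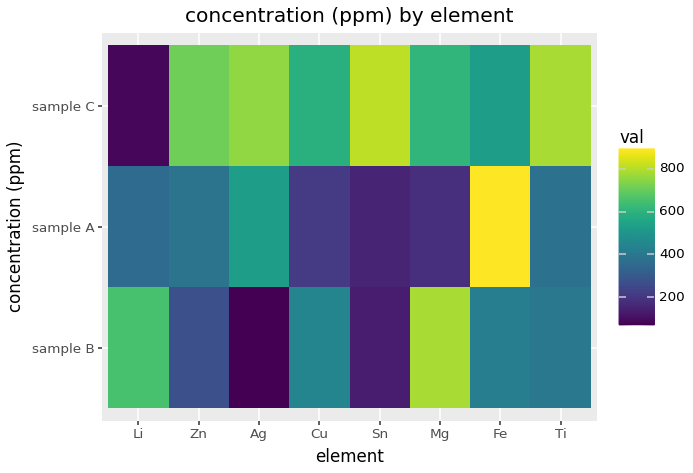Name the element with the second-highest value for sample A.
Top 3 for sample A: Fe ≈ 900, Ag ≈ 500, Zn ≈ 400.

Ag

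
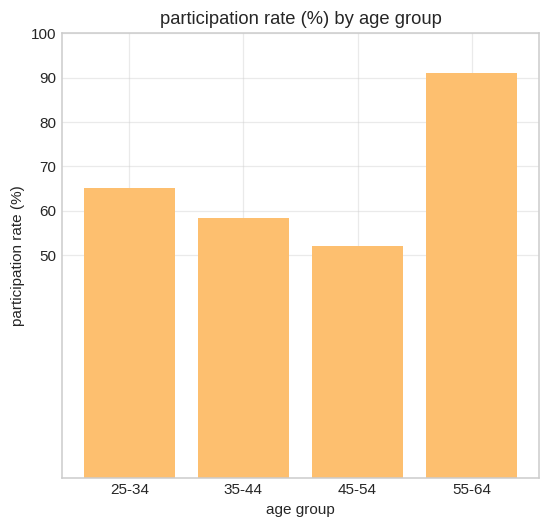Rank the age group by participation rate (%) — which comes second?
Top 3: 55-64 ≈ 90, 25-34 ≈ 70, 35-44 ≈ 60.

25-34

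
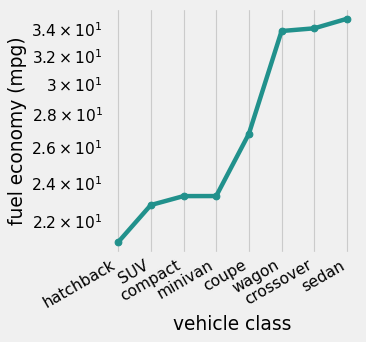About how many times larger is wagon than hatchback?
≈ 1.7×

wagon ≈ 34, hatchback ≈ 20; 34/20 ≈ 1.7.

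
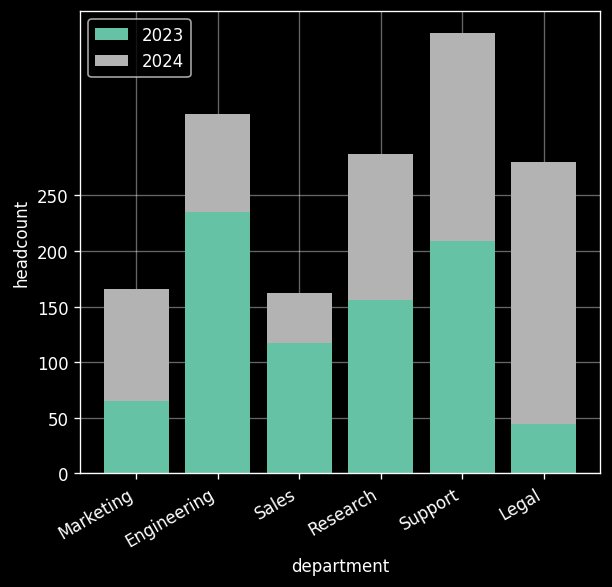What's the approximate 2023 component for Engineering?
≈ 250

2023 top ≈ 250, bottom ≈ 0; segment ≈ 250.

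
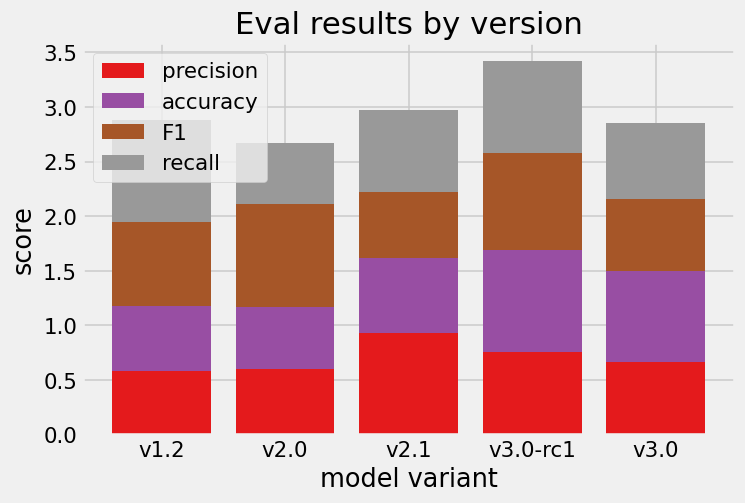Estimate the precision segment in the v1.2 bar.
≈ 0.5

precision top ≈ 0.5, bottom ≈ 0.0; segment ≈ 0.5.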